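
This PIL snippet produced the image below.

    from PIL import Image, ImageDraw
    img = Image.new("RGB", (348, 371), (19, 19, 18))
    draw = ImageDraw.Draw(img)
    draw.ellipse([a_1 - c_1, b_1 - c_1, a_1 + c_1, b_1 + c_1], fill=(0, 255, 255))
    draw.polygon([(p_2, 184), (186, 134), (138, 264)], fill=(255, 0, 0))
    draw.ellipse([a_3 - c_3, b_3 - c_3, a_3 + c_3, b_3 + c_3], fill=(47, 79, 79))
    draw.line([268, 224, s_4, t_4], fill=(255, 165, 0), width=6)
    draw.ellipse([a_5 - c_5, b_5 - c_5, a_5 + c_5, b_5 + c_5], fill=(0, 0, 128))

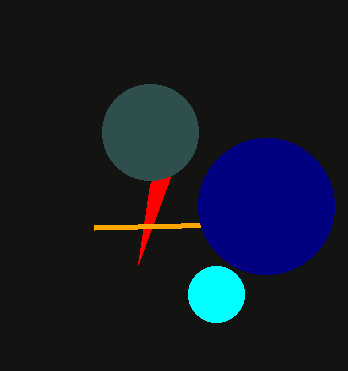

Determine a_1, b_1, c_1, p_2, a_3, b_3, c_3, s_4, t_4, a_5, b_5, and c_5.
a_1 = 216; b_1 = 294; c_1 = 28; p_2 = 150; a_3 = 150; b_3 = 132; c_3 = 48; s_4 = 94; t_4 = 228; a_5 = 266; b_5 = 206; c_5 = 68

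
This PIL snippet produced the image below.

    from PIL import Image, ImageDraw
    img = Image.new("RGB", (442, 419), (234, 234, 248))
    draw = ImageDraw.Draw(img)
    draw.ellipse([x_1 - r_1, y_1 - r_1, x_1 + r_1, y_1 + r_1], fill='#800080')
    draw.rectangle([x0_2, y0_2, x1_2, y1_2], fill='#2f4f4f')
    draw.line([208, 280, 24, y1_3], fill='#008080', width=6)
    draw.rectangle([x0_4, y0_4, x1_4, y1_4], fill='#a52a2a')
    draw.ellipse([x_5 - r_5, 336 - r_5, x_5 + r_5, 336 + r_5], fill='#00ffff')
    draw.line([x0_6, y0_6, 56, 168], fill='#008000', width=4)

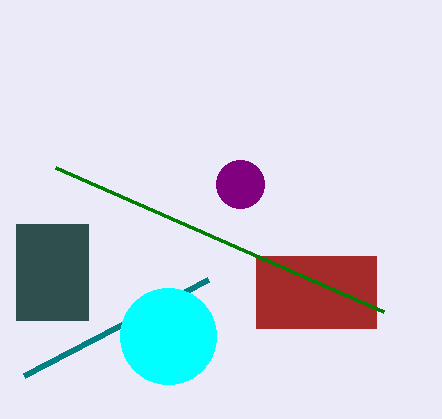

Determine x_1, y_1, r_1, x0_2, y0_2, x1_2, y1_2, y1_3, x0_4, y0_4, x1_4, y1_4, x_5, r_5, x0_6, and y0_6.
x_1 = 240
y_1 = 184
r_1 = 24
x0_2 = 16
y0_2 = 224
x1_2 = 88
y1_2 = 320
y1_3 = 376
x0_4 = 256
y0_4 = 256
x1_4 = 376
y1_4 = 328
x_5 = 168
r_5 = 48
x0_6 = 384
y0_6 = 312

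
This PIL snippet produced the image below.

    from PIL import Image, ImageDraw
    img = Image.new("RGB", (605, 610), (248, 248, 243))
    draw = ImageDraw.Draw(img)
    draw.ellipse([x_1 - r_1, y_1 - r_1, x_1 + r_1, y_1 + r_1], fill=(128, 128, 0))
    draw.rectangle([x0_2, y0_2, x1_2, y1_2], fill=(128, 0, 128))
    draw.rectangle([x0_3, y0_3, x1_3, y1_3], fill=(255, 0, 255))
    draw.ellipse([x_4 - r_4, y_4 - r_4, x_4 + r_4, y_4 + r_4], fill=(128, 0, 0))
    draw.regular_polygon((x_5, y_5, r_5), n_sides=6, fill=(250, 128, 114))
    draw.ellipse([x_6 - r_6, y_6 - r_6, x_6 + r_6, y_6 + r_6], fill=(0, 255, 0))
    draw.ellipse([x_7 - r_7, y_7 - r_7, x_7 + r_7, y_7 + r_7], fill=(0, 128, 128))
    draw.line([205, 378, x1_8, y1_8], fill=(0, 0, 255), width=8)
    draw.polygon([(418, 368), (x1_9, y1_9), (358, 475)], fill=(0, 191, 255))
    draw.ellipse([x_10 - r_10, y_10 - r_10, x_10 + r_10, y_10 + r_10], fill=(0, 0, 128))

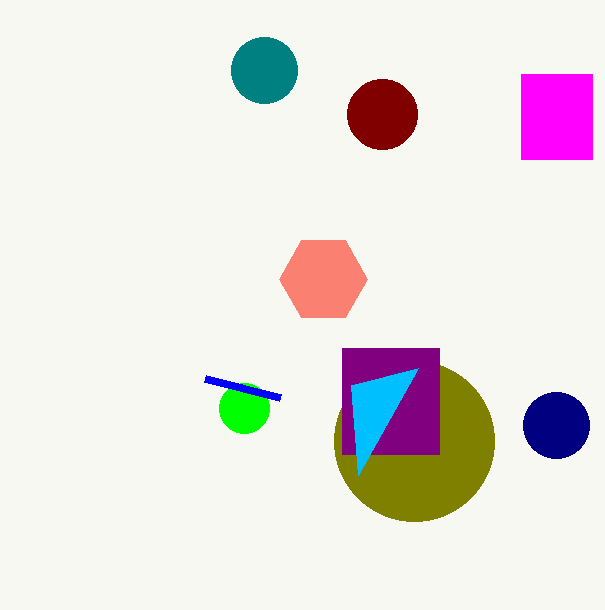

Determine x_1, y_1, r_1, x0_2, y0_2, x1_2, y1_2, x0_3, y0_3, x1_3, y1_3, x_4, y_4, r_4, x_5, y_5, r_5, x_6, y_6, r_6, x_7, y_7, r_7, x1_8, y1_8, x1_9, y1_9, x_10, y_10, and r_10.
x_1 = 414; y_1 = 441; r_1 = 80; x0_2 = 342; y0_2 = 348; x1_2 = 439; y1_2 = 454; x0_3 = 521; y0_3 = 74; x1_3 = 592; y1_3 = 159; x_4 = 382; y_4 = 114; r_4 = 35; x_5 = 323; y_5 = 279; r_5 = 44; x_6 = 244; y_6 = 408; r_6 = 25; x_7 = 264; y_7 = 70; r_7 = 33; x1_8 = 280; y1_8 = 397; x1_9 = 351; y1_9 = 385; x_10 = 556; y_10 = 425; r_10 = 33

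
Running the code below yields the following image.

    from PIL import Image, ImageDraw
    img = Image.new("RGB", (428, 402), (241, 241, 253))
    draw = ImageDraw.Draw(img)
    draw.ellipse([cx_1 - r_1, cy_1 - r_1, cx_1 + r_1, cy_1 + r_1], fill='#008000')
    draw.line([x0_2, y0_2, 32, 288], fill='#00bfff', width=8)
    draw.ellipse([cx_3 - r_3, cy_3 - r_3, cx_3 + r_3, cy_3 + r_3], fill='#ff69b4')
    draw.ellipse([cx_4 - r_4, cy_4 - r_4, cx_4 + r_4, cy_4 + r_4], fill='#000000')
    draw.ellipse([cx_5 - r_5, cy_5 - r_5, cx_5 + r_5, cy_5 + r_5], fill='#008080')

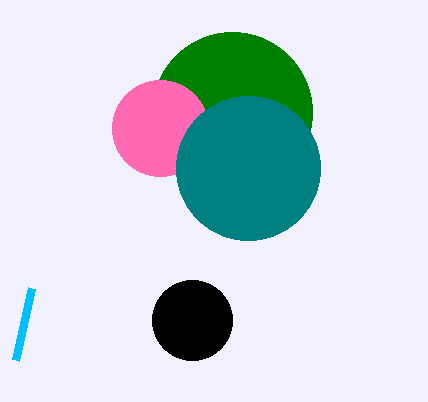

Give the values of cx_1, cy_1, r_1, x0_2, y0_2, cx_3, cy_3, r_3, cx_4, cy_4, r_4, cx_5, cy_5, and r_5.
cx_1 = 232, cy_1 = 112, r_1 = 80, x0_2 = 16, y0_2 = 360, cx_3 = 160, cy_3 = 128, r_3 = 48, cx_4 = 192, cy_4 = 320, r_4 = 40, cx_5 = 248, cy_5 = 168, r_5 = 72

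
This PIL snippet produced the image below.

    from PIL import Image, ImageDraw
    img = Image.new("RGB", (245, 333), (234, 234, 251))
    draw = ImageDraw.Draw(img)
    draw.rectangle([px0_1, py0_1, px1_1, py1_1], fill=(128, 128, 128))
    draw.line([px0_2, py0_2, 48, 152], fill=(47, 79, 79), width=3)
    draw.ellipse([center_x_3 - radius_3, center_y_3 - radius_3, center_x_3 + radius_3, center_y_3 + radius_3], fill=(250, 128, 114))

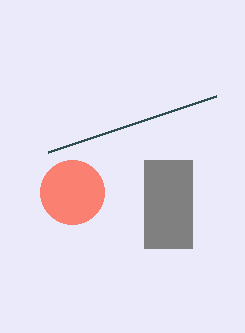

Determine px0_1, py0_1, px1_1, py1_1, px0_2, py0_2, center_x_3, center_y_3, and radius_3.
px0_1 = 144, py0_1 = 160, px1_1 = 192, py1_1 = 248, px0_2 = 216, py0_2 = 96, center_x_3 = 72, center_y_3 = 192, radius_3 = 32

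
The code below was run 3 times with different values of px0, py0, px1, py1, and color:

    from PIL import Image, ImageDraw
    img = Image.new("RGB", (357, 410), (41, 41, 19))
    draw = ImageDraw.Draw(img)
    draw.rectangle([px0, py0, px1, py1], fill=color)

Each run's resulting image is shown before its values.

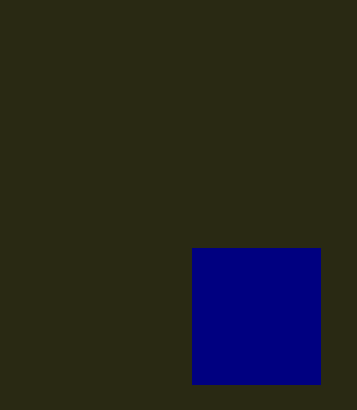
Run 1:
px0 = 192
py0 = 248
px1 = 320
py1 = 384
color = 'navy'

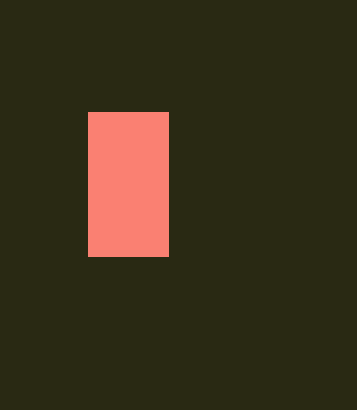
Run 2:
px0 = 88, py0 = 112, px1 = 168, py1 = 256, color = 'salmon'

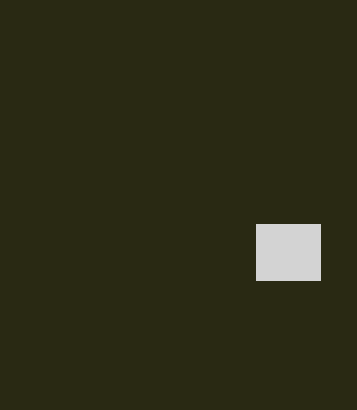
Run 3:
px0 = 256
py0 = 224
px1 = 320
py1 = 280
color = 'lightgray'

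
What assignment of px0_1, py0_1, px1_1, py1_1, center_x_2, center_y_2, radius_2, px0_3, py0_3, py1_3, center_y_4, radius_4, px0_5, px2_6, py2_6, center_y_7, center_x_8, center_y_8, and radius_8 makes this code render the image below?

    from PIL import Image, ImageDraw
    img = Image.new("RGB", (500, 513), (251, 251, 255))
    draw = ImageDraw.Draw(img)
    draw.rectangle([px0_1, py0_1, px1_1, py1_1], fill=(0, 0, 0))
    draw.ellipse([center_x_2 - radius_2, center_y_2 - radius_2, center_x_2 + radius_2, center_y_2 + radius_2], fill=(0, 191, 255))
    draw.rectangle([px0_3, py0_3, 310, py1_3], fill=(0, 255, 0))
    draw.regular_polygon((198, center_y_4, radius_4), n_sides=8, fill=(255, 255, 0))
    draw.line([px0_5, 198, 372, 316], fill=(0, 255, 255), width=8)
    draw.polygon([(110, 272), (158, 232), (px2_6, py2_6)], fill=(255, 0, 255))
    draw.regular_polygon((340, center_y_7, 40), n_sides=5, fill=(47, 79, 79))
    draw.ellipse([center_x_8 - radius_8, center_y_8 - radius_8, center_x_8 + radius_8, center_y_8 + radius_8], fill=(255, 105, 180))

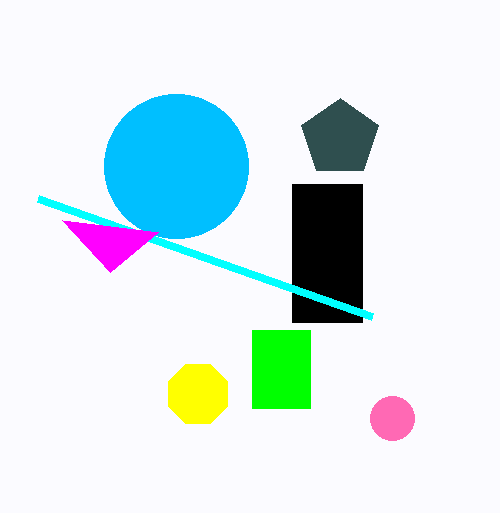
px0_1 = 292; py0_1 = 184; px1_1 = 362; py1_1 = 322; center_x_2 = 176; center_y_2 = 166; radius_2 = 72; px0_3 = 252; py0_3 = 330; py1_3 = 408; center_y_4 = 394; radius_4 = 32; px0_5 = 38; px2_6 = 62; py2_6 = 220; center_y_7 = 138; center_x_8 = 392; center_y_8 = 418; radius_8 = 22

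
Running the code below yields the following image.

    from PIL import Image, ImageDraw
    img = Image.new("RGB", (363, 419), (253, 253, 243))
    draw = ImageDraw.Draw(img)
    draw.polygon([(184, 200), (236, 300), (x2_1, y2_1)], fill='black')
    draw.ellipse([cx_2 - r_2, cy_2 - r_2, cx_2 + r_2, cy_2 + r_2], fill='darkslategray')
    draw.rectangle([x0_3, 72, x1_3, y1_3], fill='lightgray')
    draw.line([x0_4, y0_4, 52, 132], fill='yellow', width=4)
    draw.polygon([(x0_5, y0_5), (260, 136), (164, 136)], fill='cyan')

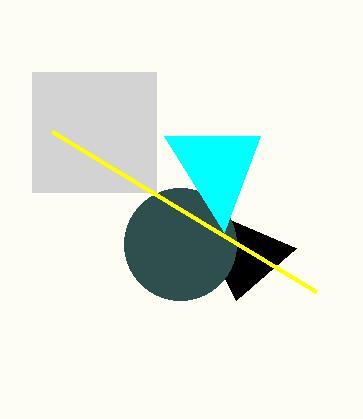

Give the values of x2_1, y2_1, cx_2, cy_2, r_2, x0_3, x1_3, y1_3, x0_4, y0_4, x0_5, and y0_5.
x2_1 = 296; y2_1 = 248; cx_2 = 180; cy_2 = 244; r_2 = 56; x0_3 = 32; x1_3 = 156; y1_3 = 192; x0_4 = 316; y0_4 = 292; x0_5 = 224; y0_5 = 232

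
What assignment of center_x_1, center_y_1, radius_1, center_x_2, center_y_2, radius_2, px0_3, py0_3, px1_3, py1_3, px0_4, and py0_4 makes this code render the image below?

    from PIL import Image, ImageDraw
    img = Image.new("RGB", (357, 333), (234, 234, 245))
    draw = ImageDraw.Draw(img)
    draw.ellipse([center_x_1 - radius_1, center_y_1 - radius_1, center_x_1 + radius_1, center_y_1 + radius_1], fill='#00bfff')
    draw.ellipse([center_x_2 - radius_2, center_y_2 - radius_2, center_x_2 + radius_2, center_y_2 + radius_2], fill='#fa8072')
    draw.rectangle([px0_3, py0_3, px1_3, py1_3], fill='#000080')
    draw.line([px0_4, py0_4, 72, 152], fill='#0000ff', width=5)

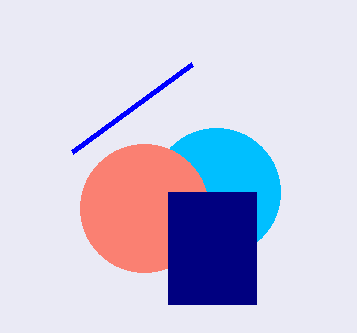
center_x_1 = 216
center_y_1 = 192
radius_1 = 64
center_x_2 = 144
center_y_2 = 208
radius_2 = 64
px0_3 = 168
py0_3 = 192
px1_3 = 256
py1_3 = 304
px0_4 = 192
py0_4 = 64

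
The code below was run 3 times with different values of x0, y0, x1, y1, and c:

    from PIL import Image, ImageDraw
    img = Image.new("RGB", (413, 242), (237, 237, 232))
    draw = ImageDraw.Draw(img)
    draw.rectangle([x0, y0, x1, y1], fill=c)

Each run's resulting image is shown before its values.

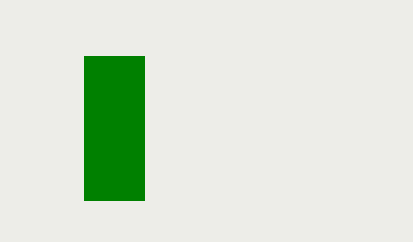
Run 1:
x0 = 84, y0 = 56, x1 = 144, y1 = 200, c = 'green'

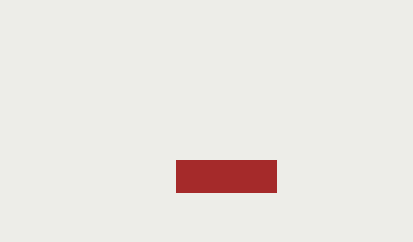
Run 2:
x0 = 176; y0 = 160; x1 = 276; y1 = 192; c = 'brown'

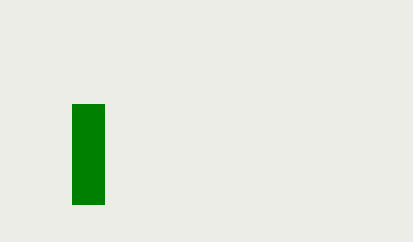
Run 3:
x0 = 72
y0 = 104
x1 = 104
y1 = 204
c = 'green'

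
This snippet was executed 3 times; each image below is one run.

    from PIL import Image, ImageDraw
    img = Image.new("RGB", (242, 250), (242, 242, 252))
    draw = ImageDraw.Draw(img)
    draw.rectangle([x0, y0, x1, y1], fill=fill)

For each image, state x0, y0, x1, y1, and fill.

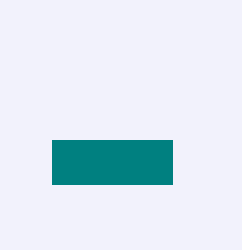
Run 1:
x0 = 52; y0 = 140; x1 = 172; y1 = 184; fill = 'teal'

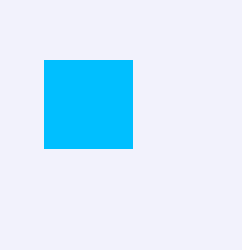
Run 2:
x0 = 44
y0 = 60
x1 = 132
y1 = 148
fill = 'deepskyblue'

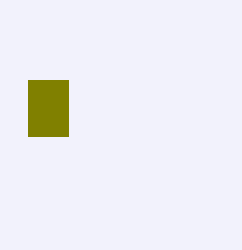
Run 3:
x0 = 28; y0 = 80; x1 = 68; y1 = 136; fill = 'olive'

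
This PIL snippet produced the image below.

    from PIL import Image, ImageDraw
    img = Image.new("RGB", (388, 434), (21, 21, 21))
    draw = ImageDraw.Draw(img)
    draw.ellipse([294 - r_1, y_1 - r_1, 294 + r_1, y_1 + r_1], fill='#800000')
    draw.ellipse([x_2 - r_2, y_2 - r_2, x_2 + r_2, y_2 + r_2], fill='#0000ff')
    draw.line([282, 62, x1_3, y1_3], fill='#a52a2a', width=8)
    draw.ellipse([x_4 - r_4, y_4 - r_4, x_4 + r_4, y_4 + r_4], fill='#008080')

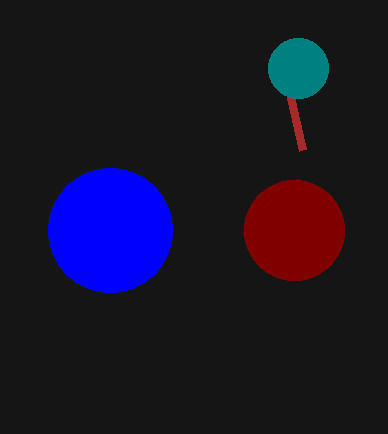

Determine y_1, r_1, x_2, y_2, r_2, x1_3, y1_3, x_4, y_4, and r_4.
y_1 = 230, r_1 = 50, x_2 = 110, y_2 = 230, r_2 = 62, x1_3 = 302, y1_3 = 150, x_4 = 298, y_4 = 68, r_4 = 30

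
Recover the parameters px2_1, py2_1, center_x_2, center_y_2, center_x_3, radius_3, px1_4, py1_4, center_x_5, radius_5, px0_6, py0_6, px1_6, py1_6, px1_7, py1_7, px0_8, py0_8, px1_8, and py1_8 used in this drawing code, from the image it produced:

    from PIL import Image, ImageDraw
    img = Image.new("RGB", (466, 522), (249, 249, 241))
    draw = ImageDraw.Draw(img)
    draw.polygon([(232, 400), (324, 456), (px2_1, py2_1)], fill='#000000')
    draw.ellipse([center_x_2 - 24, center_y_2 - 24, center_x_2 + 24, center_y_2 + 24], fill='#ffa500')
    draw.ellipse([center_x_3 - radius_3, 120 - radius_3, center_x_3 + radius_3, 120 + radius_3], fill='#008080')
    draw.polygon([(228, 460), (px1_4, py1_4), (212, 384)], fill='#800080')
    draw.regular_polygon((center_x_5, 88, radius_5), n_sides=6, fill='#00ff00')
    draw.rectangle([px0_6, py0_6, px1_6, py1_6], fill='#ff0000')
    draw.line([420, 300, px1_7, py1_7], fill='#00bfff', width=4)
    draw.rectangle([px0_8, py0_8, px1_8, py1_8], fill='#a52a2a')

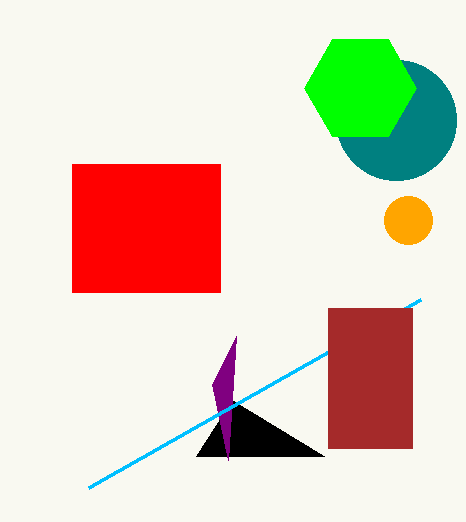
px2_1 = 196; py2_1 = 456; center_x_2 = 408; center_y_2 = 220; center_x_3 = 396; radius_3 = 60; px1_4 = 236; py1_4 = 336; center_x_5 = 360; radius_5 = 56; px0_6 = 72; py0_6 = 164; px1_6 = 220; py1_6 = 292; px1_7 = 88; py1_7 = 488; px0_8 = 328; py0_8 = 308; px1_8 = 412; py1_8 = 448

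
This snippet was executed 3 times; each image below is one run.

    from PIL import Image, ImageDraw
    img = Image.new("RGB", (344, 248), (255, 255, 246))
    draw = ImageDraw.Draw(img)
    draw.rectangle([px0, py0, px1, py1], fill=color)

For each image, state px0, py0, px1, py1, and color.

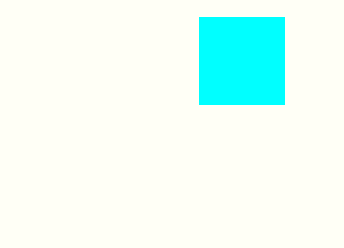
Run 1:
px0 = 199, py0 = 17, px1 = 284, py1 = 104, color = 'cyan'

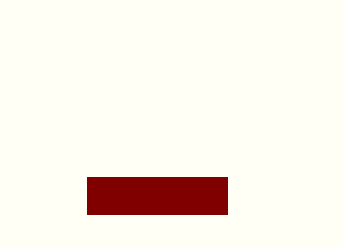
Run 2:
px0 = 87, py0 = 177, px1 = 227, py1 = 214, color = 'maroon'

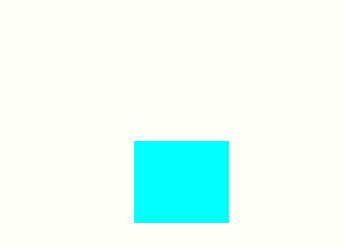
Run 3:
px0 = 134, py0 = 141, px1 = 228, py1 = 222, color = 'cyan'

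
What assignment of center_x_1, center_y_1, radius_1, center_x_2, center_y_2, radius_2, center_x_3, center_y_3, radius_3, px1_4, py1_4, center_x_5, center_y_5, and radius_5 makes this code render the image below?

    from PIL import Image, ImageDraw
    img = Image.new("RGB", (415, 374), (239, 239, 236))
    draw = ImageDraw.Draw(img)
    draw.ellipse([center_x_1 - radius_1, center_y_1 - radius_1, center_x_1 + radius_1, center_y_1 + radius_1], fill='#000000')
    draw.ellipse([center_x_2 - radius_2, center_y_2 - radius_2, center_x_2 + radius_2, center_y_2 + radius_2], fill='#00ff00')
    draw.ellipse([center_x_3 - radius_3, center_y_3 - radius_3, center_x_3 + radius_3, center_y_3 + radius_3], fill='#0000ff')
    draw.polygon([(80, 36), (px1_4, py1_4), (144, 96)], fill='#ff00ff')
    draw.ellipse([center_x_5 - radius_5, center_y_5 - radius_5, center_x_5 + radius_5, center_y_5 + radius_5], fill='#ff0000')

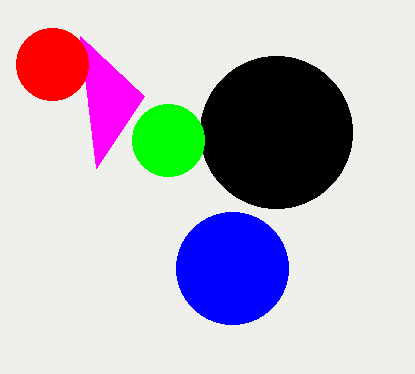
center_x_1 = 276
center_y_1 = 132
radius_1 = 76
center_x_2 = 168
center_y_2 = 140
radius_2 = 36
center_x_3 = 232
center_y_3 = 268
radius_3 = 56
px1_4 = 96
py1_4 = 168
center_x_5 = 52
center_y_5 = 64
radius_5 = 36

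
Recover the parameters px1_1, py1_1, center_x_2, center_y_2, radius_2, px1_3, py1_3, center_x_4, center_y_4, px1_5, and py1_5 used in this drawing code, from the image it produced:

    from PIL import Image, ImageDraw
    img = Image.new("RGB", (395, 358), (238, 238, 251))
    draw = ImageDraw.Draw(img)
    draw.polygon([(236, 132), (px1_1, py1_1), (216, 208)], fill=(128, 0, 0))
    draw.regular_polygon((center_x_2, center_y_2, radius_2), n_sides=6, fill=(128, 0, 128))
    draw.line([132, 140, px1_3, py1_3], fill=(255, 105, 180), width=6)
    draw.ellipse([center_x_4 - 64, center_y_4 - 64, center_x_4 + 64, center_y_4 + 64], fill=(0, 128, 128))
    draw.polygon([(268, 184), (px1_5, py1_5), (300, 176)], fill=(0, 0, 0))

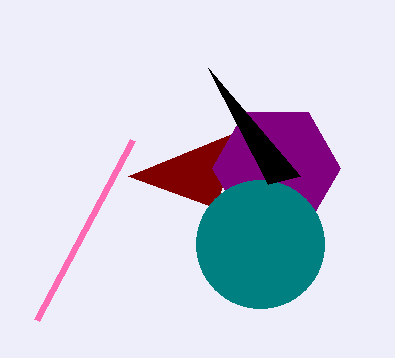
px1_1 = 128
py1_1 = 176
center_x_2 = 276
center_y_2 = 168
radius_2 = 64
px1_3 = 36
py1_3 = 320
center_x_4 = 260
center_y_4 = 244
px1_5 = 208
py1_5 = 68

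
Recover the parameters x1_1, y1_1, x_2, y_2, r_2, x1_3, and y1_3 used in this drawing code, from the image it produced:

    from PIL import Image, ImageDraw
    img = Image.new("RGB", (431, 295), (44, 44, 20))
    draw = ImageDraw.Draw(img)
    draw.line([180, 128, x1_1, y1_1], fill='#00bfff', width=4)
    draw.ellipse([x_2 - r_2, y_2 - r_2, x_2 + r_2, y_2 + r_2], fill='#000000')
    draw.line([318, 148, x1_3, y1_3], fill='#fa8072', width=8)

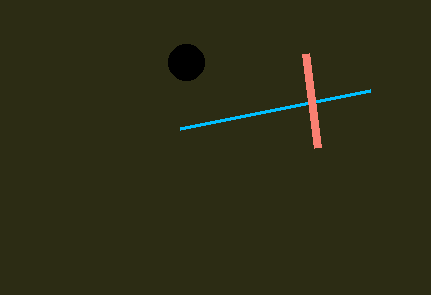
x1_1 = 370; y1_1 = 90; x_2 = 186; y_2 = 62; r_2 = 18; x1_3 = 306; y1_3 = 54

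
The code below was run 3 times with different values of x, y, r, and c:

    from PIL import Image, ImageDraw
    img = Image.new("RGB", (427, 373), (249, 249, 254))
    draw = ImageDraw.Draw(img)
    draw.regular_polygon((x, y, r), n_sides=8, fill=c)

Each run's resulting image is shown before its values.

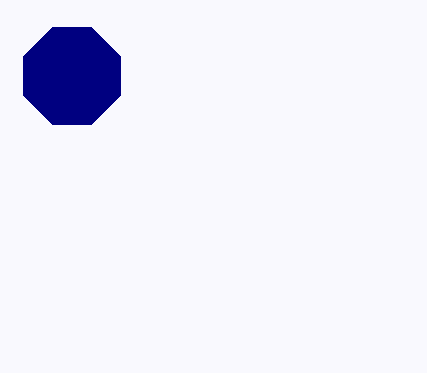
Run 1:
x = 72; y = 76; r = 52; c = 'navy'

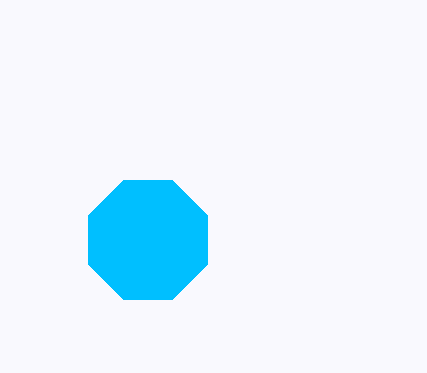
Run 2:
x = 148
y = 240
r = 64
c = 'deepskyblue'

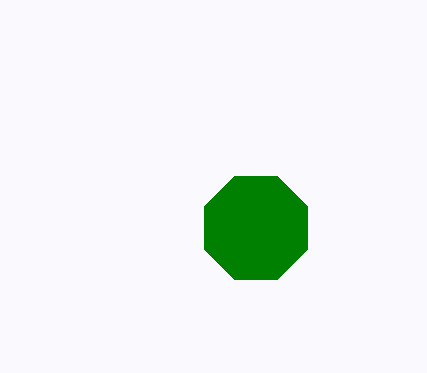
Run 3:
x = 256; y = 228; r = 56; c = 'green'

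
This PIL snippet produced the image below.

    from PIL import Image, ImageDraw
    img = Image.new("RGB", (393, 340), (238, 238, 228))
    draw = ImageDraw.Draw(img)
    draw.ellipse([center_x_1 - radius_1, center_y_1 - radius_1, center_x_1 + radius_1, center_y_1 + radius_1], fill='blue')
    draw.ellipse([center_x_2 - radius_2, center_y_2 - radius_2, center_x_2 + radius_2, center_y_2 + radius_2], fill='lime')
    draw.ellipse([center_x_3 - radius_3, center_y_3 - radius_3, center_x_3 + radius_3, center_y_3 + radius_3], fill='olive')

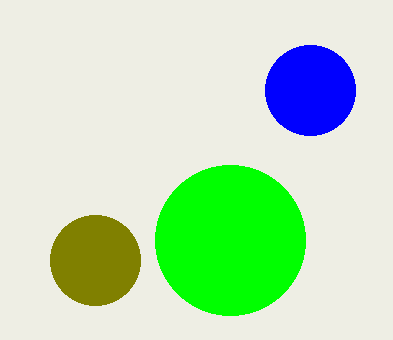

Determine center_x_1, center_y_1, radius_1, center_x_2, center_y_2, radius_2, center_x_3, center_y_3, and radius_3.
center_x_1 = 310, center_y_1 = 90, radius_1 = 45, center_x_2 = 230, center_y_2 = 240, radius_2 = 75, center_x_3 = 95, center_y_3 = 260, radius_3 = 45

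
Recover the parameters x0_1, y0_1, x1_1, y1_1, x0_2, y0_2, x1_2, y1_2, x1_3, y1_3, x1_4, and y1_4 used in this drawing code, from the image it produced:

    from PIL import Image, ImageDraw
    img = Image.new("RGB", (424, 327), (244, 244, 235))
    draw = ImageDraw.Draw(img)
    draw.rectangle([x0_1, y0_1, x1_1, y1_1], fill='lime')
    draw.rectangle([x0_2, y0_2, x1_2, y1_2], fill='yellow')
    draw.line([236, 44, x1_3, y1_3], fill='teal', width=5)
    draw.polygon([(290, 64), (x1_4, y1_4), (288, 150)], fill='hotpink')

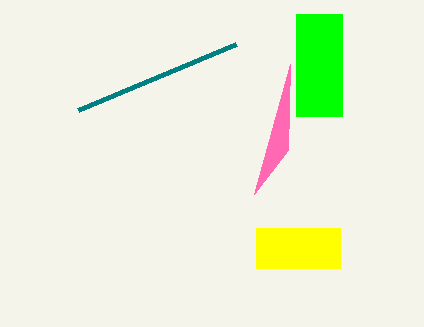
x0_1 = 296
y0_1 = 14
x1_1 = 342
y1_1 = 116
x0_2 = 256
y0_2 = 228
x1_2 = 340
y1_2 = 268
x1_3 = 78
y1_3 = 110
x1_4 = 254
y1_4 = 194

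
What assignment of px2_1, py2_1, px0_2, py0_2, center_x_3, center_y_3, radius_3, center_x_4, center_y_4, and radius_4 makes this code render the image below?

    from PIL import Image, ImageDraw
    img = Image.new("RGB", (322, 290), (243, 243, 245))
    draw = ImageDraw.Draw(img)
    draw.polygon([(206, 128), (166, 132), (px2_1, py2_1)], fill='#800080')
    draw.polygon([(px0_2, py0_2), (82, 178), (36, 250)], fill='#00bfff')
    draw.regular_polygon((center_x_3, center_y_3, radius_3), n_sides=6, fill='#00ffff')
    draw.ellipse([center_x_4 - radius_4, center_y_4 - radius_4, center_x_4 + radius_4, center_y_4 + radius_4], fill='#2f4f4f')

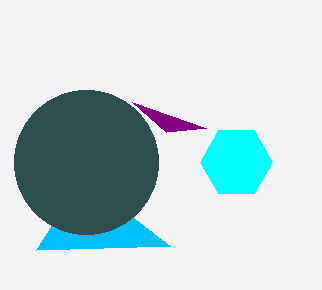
px2_1 = 132; py2_1 = 102; px0_2 = 170; py0_2 = 246; center_x_3 = 236; center_y_3 = 162; radius_3 = 36; center_x_4 = 86; center_y_4 = 162; radius_4 = 72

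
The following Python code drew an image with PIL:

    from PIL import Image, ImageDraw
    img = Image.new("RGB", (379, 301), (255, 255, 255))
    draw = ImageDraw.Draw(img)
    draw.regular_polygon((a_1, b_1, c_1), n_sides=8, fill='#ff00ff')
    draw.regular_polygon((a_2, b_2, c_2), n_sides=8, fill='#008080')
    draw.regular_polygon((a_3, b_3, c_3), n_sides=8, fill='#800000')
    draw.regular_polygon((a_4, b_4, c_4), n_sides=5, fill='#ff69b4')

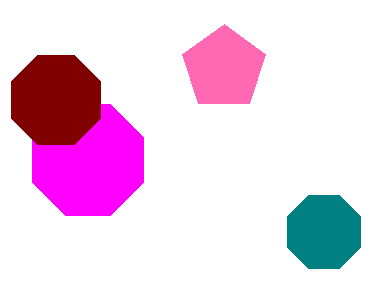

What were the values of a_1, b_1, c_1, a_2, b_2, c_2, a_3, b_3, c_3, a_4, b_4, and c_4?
a_1 = 88, b_1 = 160, c_1 = 60, a_2 = 324, b_2 = 232, c_2 = 40, a_3 = 56, b_3 = 100, c_3 = 48, a_4 = 224, b_4 = 68, c_4 = 44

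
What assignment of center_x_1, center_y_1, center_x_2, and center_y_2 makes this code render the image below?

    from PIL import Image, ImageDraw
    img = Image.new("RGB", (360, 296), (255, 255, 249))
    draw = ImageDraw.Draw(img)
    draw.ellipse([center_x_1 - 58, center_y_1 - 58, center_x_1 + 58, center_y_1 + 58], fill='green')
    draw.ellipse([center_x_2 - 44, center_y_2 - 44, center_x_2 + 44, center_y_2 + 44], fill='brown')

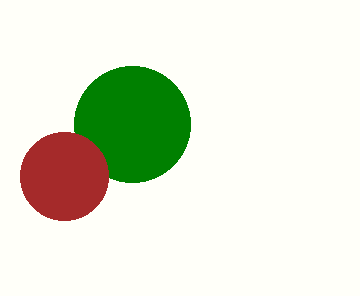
center_x_1 = 132; center_y_1 = 124; center_x_2 = 64; center_y_2 = 176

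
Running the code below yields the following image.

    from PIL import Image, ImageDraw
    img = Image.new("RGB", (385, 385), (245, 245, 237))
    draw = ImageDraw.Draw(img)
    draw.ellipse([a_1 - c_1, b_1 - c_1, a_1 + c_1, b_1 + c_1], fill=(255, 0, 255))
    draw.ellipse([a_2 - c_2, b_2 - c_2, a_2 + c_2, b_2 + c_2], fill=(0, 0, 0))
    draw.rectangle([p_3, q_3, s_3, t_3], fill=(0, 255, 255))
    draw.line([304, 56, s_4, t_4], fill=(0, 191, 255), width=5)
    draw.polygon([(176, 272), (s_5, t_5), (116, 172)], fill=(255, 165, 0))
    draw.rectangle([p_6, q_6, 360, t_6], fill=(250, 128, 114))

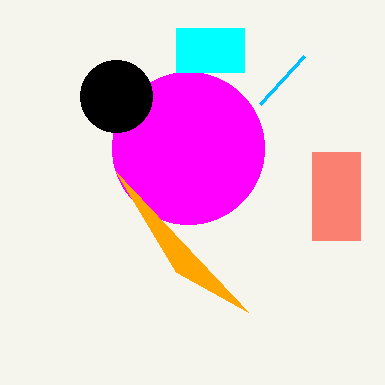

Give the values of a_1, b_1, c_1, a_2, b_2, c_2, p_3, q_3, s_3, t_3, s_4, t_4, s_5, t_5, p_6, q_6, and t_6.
a_1 = 188; b_1 = 148; c_1 = 76; a_2 = 116; b_2 = 96; c_2 = 36; p_3 = 176; q_3 = 28; s_3 = 244; t_3 = 72; s_4 = 260; t_4 = 104; s_5 = 248; t_5 = 312; p_6 = 312; q_6 = 152; t_6 = 240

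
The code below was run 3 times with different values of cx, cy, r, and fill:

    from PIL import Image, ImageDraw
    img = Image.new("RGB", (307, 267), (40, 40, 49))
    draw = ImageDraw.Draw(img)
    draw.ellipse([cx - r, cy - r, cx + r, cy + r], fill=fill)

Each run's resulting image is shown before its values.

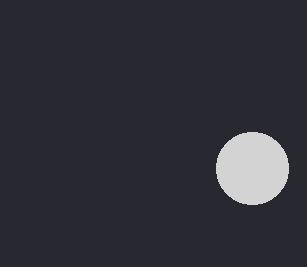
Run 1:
cx = 252; cy = 168; r = 36; fill = 'lightgray'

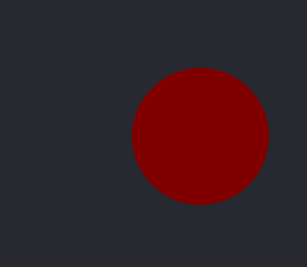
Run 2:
cx = 200
cy = 136
r = 68
fill = 'maroon'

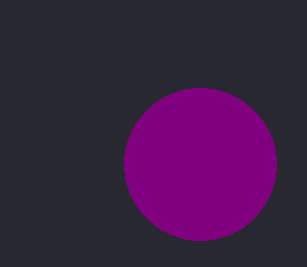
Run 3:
cx = 200
cy = 164
r = 76
fill = 'purple'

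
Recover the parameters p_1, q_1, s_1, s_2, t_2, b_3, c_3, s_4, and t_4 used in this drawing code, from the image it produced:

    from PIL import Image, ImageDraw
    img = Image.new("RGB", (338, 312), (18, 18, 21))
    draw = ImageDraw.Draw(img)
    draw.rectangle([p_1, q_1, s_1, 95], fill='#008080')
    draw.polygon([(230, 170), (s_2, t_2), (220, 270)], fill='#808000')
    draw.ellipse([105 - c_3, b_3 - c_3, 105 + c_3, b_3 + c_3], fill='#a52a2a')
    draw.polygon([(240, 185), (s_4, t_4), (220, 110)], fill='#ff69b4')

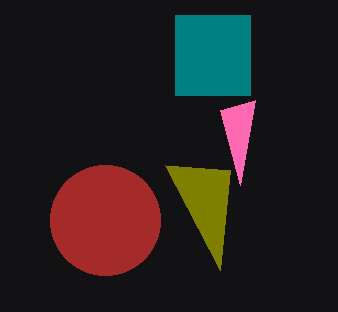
p_1 = 175; q_1 = 15; s_1 = 250; s_2 = 165; t_2 = 165; b_3 = 220; c_3 = 55; s_4 = 255; t_4 = 100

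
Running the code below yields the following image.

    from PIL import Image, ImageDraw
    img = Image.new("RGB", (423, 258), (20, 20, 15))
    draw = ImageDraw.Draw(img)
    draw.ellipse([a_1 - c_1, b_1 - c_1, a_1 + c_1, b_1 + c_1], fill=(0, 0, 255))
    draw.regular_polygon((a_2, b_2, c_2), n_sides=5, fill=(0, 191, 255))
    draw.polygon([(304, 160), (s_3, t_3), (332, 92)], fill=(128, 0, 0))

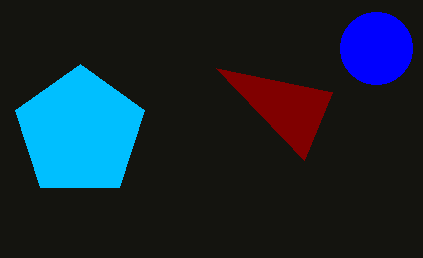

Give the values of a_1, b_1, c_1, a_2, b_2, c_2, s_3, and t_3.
a_1 = 376; b_1 = 48; c_1 = 36; a_2 = 80; b_2 = 132; c_2 = 68; s_3 = 216; t_3 = 68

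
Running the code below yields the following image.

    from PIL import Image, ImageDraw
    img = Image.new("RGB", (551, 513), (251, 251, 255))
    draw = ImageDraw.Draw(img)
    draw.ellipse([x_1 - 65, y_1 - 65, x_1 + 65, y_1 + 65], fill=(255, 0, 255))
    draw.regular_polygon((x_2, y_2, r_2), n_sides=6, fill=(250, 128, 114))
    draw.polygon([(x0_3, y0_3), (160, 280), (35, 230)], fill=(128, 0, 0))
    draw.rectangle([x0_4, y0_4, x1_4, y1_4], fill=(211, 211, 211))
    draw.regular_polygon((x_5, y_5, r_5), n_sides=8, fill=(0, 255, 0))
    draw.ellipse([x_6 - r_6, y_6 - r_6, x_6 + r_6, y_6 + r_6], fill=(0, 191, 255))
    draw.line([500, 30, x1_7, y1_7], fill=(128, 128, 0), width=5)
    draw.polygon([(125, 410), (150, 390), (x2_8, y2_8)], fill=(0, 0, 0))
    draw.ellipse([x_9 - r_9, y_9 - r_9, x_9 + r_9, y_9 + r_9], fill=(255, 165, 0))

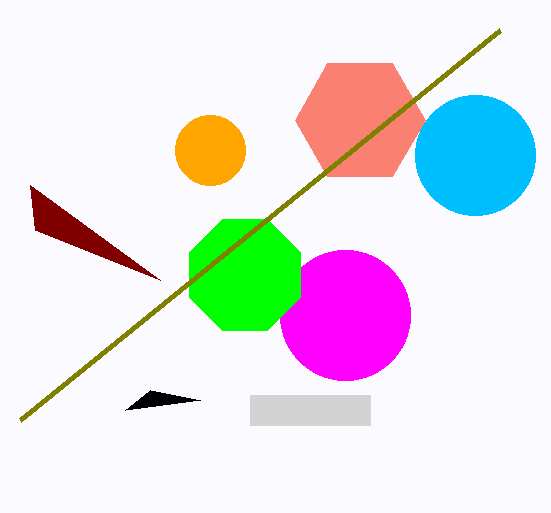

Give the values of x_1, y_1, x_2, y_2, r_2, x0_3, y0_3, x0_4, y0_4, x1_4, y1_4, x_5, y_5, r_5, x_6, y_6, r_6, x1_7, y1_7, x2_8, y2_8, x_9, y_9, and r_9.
x_1 = 345; y_1 = 315; x_2 = 360; y_2 = 120; r_2 = 65; x0_3 = 30; y0_3 = 185; x0_4 = 250; y0_4 = 395; x1_4 = 370; y1_4 = 425; x_5 = 245; y_5 = 275; r_5 = 60; x_6 = 475; y_6 = 155; r_6 = 60; x1_7 = 20; y1_7 = 420; x2_8 = 200; y2_8 = 400; x_9 = 210; y_9 = 150; r_9 = 35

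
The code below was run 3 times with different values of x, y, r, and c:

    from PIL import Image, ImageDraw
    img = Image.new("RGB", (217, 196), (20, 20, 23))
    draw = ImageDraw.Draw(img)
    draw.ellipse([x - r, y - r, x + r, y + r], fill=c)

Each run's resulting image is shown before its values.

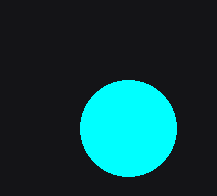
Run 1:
x = 128, y = 128, r = 48, c = 'cyan'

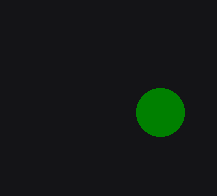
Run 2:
x = 160; y = 112; r = 24; c = 'green'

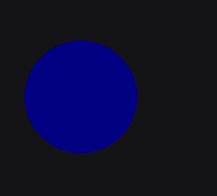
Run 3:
x = 80; y = 96; r = 56; c = 'navy'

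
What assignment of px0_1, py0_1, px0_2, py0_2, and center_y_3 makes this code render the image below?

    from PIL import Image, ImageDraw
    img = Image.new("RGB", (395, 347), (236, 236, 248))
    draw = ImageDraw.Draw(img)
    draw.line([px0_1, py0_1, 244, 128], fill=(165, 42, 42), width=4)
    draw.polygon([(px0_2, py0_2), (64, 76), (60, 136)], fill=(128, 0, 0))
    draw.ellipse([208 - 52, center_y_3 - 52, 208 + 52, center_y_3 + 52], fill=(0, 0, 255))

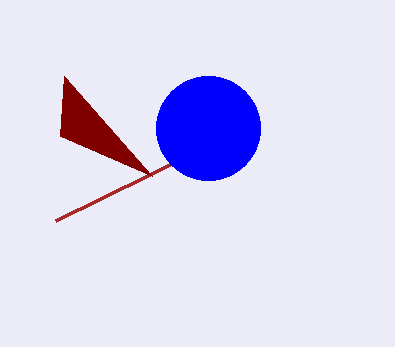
px0_1 = 56; py0_1 = 220; px0_2 = 152; py0_2 = 176; center_y_3 = 128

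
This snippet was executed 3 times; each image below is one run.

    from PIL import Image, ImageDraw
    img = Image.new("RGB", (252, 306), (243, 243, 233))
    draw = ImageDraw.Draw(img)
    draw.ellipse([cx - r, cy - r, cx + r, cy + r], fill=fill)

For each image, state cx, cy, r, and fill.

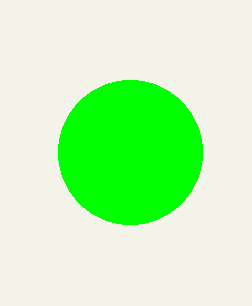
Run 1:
cx = 130, cy = 152, r = 72, fill = 'lime'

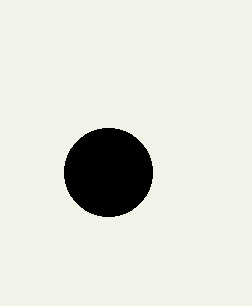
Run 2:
cx = 108
cy = 172
r = 44
fill = 'black'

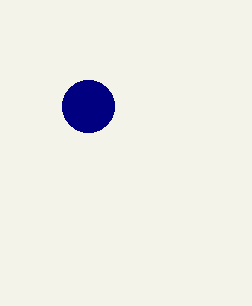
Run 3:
cx = 88
cy = 106
r = 26
fill = 'navy'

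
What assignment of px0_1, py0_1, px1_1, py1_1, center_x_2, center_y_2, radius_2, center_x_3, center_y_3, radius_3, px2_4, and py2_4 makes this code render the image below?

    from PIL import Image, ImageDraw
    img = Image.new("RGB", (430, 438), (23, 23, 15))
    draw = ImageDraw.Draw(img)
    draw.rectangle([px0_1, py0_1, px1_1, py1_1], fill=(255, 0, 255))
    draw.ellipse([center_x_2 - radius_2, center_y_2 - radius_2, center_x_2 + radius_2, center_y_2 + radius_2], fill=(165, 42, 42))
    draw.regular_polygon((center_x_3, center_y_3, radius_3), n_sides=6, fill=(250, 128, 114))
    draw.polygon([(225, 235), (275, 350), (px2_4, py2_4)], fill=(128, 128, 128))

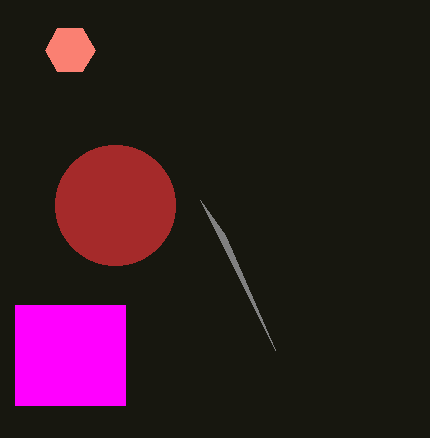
px0_1 = 15
py0_1 = 305
px1_1 = 125
py1_1 = 405
center_x_2 = 115
center_y_2 = 205
radius_2 = 60
center_x_3 = 70
center_y_3 = 50
radius_3 = 25
px2_4 = 200
py2_4 = 200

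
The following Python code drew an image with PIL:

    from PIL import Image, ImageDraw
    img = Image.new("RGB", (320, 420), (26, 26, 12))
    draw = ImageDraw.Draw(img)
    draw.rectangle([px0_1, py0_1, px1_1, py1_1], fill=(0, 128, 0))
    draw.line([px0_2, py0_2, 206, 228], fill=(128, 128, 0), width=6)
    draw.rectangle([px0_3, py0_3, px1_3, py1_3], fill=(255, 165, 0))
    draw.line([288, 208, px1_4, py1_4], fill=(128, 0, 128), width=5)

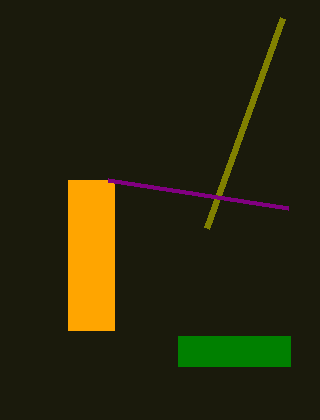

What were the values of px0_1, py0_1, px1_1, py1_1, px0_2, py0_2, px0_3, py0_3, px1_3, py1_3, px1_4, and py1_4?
px0_1 = 178
py0_1 = 336
px1_1 = 290
py1_1 = 366
px0_2 = 282
py0_2 = 18
px0_3 = 68
py0_3 = 180
px1_3 = 114
py1_3 = 330
px1_4 = 108
py1_4 = 180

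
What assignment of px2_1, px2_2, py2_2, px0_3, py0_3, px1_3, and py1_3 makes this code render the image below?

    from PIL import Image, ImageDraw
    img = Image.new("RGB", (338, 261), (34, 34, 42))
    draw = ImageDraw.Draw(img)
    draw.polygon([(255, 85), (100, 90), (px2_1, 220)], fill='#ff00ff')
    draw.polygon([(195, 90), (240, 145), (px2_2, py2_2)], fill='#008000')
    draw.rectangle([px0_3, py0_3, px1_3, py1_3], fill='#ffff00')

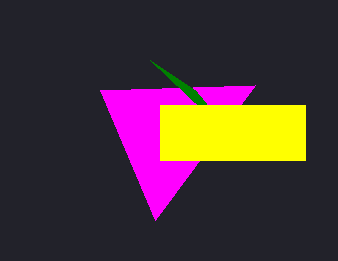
px2_1 = 155, px2_2 = 150, py2_2 = 60, px0_3 = 160, py0_3 = 105, px1_3 = 305, py1_3 = 160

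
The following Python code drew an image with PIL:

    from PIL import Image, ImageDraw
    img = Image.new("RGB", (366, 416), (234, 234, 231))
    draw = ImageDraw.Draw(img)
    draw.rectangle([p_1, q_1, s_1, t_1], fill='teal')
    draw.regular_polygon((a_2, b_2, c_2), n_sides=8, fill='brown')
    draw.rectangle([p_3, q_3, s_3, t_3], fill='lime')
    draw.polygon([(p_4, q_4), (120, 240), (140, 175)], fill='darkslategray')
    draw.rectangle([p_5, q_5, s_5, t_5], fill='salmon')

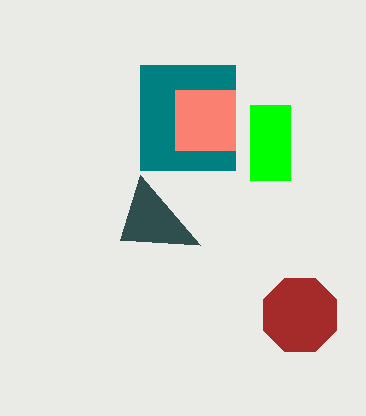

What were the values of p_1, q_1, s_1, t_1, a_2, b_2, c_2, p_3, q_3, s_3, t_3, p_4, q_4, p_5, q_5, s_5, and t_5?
p_1 = 140
q_1 = 65
s_1 = 235
t_1 = 170
a_2 = 300
b_2 = 315
c_2 = 40
p_3 = 250
q_3 = 105
s_3 = 290
t_3 = 180
p_4 = 200
q_4 = 245
p_5 = 175
q_5 = 90
s_5 = 235
t_5 = 150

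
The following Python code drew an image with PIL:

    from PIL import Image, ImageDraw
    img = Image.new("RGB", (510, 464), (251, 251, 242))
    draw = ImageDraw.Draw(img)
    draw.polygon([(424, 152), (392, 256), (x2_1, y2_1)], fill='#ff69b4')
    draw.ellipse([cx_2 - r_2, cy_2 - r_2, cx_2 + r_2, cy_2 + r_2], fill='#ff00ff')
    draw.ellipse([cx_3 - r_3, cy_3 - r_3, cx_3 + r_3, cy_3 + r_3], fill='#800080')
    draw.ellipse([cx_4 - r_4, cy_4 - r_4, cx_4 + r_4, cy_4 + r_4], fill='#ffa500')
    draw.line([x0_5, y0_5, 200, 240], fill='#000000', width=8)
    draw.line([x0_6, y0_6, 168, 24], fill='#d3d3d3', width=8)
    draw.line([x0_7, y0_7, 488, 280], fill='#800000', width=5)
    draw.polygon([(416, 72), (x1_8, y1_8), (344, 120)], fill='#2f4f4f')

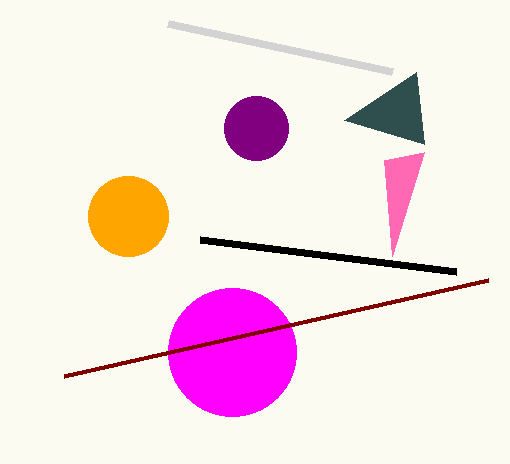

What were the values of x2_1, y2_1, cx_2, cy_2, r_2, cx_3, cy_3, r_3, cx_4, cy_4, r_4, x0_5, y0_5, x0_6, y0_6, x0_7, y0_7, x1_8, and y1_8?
x2_1 = 384; y2_1 = 160; cx_2 = 232; cy_2 = 352; r_2 = 64; cx_3 = 256; cy_3 = 128; r_3 = 32; cx_4 = 128; cy_4 = 216; r_4 = 40; x0_5 = 456; y0_5 = 272; x0_6 = 392; y0_6 = 72; x0_7 = 64; y0_7 = 376; x1_8 = 424; y1_8 = 144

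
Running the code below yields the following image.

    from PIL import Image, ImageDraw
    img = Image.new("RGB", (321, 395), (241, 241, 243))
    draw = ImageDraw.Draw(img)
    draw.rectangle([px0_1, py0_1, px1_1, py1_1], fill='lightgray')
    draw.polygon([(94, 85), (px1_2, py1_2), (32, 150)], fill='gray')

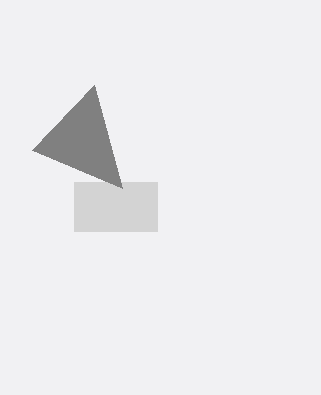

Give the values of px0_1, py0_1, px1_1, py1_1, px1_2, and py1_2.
px0_1 = 74; py0_1 = 182; px1_1 = 157; py1_1 = 231; px1_2 = 122; py1_2 = 188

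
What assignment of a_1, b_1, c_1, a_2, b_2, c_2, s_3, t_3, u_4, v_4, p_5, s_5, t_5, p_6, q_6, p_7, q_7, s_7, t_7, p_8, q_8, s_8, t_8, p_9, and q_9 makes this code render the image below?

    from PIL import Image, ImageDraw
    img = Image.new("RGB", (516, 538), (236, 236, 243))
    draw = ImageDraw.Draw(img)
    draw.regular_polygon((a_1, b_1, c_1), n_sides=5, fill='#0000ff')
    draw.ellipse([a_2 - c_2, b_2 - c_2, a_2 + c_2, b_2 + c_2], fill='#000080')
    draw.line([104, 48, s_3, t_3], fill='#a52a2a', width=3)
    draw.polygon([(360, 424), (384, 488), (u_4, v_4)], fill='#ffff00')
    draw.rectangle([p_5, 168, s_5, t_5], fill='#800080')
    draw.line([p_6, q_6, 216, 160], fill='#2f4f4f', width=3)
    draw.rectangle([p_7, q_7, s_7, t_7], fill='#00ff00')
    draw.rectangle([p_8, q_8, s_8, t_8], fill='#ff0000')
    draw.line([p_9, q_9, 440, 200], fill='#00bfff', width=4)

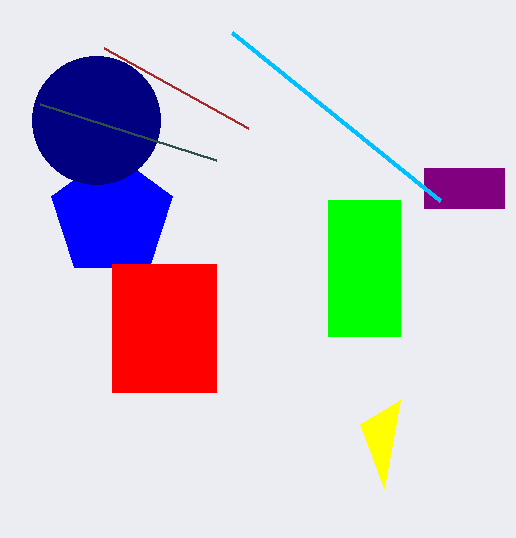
a_1 = 112; b_1 = 216; c_1 = 64; a_2 = 96; b_2 = 120; c_2 = 64; s_3 = 248; t_3 = 128; u_4 = 400; v_4 = 400; p_5 = 424; s_5 = 504; t_5 = 208; p_6 = 40; q_6 = 104; p_7 = 328; q_7 = 200; s_7 = 400; t_7 = 336; p_8 = 112; q_8 = 264; s_8 = 216; t_8 = 392; p_9 = 232; q_9 = 32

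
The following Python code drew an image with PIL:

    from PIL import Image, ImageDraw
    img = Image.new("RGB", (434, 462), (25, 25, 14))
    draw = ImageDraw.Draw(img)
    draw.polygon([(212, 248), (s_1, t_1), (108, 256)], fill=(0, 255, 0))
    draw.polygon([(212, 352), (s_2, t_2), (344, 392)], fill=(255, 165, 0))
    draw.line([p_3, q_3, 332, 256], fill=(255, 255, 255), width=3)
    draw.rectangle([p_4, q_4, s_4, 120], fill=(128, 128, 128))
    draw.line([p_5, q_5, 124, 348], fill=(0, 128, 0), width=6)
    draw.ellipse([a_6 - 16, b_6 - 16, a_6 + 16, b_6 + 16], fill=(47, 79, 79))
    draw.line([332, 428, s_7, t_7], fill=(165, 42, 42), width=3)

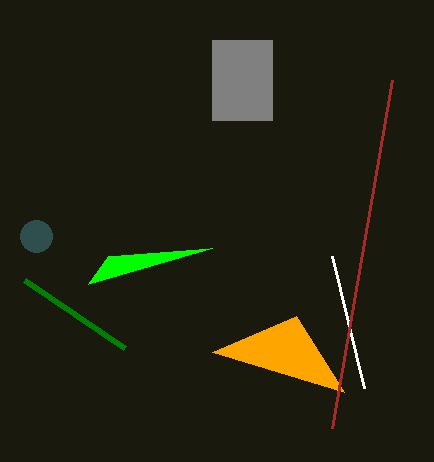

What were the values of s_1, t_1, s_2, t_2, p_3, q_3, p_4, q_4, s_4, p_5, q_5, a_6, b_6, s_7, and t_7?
s_1 = 88, t_1 = 284, s_2 = 296, t_2 = 316, p_3 = 364, q_3 = 388, p_4 = 212, q_4 = 40, s_4 = 272, p_5 = 24, q_5 = 280, a_6 = 36, b_6 = 236, s_7 = 392, t_7 = 80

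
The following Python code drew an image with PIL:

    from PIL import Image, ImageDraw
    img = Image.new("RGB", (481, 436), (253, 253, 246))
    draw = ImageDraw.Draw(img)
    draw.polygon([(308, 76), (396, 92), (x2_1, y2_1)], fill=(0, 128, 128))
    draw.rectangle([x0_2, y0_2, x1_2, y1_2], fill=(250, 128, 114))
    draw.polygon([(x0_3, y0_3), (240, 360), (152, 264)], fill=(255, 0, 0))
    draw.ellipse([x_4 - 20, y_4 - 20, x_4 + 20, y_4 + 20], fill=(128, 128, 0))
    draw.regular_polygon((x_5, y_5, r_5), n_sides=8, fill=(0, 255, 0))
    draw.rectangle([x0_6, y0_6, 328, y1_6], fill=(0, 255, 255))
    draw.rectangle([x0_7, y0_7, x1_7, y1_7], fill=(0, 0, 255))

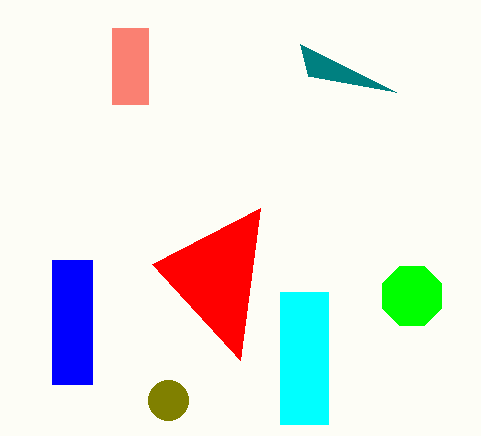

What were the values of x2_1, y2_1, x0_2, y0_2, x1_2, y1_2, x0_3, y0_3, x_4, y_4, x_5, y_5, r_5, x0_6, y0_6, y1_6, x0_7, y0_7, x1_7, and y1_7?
x2_1 = 300; y2_1 = 44; x0_2 = 112; y0_2 = 28; x1_2 = 148; y1_2 = 104; x0_3 = 260; y0_3 = 208; x_4 = 168; y_4 = 400; x_5 = 412; y_5 = 296; r_5 = 32; x0_6 = 280; y0_6 = 292; y1_6 = 424; x0_7 = 52; y0_7 = 260; x1_7 = 92; y1_7 = 384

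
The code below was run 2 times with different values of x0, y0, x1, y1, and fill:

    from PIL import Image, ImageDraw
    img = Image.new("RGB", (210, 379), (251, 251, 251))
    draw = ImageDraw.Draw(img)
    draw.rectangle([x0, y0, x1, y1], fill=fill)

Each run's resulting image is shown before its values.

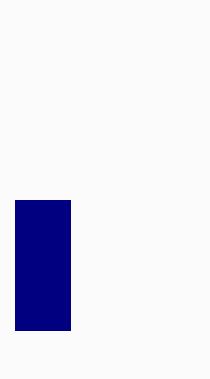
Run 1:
x0 = 15, y0 = 200, x1 = 70, y1 = 330, fill = 'navy'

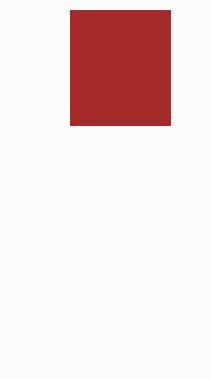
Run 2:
x0 = 70, y0 = 10, x1 = 170, y1 = 125, fill = 'brown'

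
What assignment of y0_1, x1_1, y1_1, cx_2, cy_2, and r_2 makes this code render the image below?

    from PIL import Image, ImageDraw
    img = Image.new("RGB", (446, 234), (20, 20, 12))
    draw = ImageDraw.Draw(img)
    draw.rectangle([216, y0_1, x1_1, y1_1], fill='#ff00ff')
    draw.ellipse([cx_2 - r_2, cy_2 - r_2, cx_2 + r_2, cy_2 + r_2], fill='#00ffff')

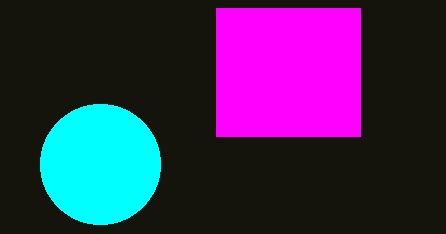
y0_1 = 8, x1_1 = 360, y1_1 = 136, cx_2 = 100, cy_2 = 164, r_2 = 60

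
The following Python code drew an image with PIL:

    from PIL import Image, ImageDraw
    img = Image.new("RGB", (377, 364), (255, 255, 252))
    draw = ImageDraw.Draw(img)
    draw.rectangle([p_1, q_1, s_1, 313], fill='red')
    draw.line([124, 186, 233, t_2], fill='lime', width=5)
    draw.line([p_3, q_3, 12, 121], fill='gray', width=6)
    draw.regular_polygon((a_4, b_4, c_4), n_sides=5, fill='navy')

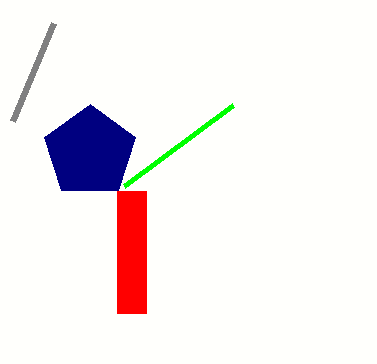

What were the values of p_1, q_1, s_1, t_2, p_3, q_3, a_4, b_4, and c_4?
p_1 = 117, q_1 = 191, s_1 = 146, t_2 = 105, p_3 = 53, q_3 = 23, a_4 = 90, b_4 = 152, c_4 = 48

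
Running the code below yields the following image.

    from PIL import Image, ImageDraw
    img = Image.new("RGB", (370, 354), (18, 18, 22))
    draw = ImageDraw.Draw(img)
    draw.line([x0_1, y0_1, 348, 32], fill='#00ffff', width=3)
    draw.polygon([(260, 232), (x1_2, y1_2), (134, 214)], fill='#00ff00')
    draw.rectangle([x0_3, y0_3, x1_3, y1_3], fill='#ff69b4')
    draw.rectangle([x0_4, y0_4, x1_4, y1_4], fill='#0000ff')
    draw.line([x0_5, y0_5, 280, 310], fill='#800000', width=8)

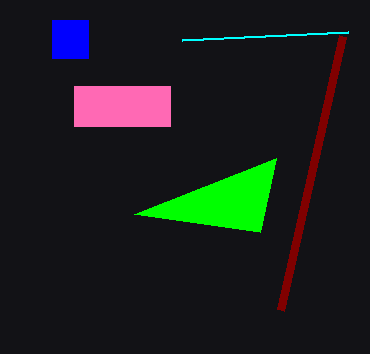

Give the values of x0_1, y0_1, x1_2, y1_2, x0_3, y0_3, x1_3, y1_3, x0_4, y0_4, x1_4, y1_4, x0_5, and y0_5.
x0_1 = 182
y0_1 = 40
x1_2 = 276
y1_2 = 158
x0_3 = 74
y0_3 = 86
x1_3 = 170
y1_3 = 126
x0_4 = 52
y0_4 = 20
x1_4 = 88
y1_4 = 58
x0_5 = 342
y0_5 = 36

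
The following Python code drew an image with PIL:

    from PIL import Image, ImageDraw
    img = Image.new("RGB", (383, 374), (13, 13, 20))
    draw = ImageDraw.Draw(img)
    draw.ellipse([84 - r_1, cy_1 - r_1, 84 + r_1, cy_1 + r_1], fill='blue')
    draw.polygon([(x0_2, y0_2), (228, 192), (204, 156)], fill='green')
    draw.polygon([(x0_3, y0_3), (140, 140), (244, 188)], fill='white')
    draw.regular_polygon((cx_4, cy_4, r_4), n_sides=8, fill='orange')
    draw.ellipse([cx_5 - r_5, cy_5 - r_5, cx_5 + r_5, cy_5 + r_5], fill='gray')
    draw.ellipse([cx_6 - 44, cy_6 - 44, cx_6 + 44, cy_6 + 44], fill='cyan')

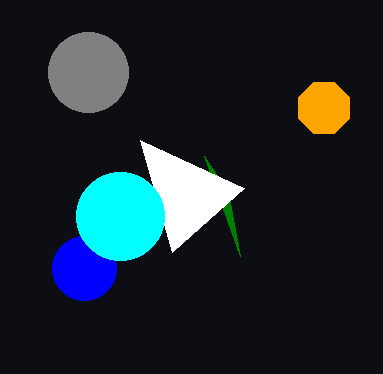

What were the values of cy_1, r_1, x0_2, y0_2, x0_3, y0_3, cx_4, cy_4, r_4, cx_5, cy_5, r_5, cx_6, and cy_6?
cy_1 = 268, r_1 = 32, x0_2 = 240, y0_2 = 256, x0_3 = 172, y0_3 = 252, cx_4 = 324, cy_4 = 108, r_4 = 28, cx_5 = 88, cy_5 = 72, r_5 = 40, cx_6 = 120, cy_6 = 216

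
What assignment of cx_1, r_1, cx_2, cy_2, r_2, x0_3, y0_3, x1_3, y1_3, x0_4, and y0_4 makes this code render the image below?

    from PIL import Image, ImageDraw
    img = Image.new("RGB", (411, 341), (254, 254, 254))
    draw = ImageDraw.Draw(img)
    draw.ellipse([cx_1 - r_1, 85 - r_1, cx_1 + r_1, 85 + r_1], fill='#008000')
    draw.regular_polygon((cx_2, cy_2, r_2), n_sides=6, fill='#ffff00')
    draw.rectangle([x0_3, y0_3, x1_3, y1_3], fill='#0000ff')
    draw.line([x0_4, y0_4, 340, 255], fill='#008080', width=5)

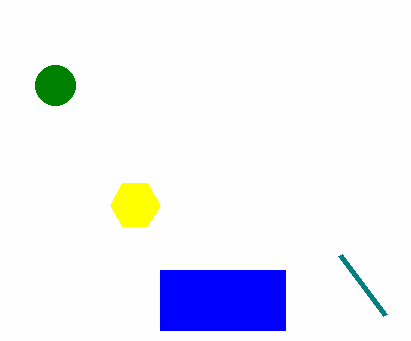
cx_1 = 55, r_1 = 20, cx_2 = 135, cy_2 = 205, r_2 = 25, x0_3 = 160, y0_3 = 270, x1_3 = 285, y1_3 = 330, x0_4 = 385, y0_4 = 315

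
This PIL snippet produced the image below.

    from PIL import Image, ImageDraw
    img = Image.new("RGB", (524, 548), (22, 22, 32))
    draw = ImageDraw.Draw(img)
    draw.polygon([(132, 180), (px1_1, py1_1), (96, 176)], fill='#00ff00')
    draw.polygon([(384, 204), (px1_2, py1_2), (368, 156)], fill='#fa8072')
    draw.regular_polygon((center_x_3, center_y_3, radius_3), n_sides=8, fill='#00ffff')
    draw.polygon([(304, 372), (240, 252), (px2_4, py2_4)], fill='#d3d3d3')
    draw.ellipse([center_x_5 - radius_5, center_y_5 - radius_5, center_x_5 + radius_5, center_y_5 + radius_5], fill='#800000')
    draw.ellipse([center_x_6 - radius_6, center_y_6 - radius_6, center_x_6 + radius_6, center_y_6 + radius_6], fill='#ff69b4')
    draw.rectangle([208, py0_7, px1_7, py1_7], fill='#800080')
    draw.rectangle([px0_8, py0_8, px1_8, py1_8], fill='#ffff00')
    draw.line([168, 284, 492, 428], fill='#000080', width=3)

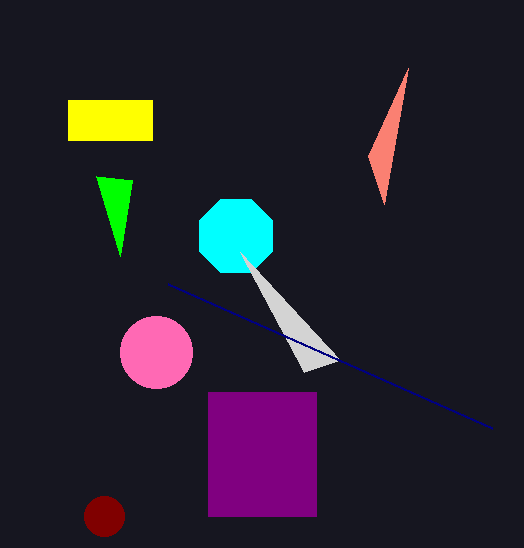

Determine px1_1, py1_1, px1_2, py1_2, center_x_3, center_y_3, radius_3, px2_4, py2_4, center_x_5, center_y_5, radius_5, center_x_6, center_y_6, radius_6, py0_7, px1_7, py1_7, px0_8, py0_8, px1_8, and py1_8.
px1_1 = 120; py1_1 = 256; px1_2 = 408; py1_2 = 68; center_x_3 = 236; center_y_3 = 236; radius_3 = 40; px2_4 = 340; py2_4 = 360; center_x_5 = 104; center_y_5 = 516; radius_5 = 20; center_x_6 = 156; center_y_6 = 352; radius_6 = 36; py0_7 = 392; px1_7 = 316; py1_7 = 516; px0_8 = 68; py0_8 = 100; px1_8 = 152; py1_8 = 140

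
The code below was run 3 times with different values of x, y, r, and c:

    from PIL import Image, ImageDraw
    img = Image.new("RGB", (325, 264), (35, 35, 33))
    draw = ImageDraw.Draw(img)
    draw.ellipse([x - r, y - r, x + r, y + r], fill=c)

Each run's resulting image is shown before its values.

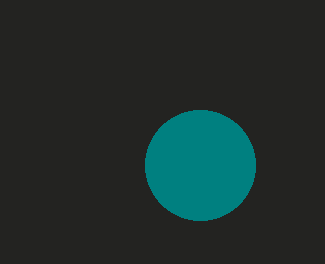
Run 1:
x = 200, y = 165, r = 55, c = 'teal'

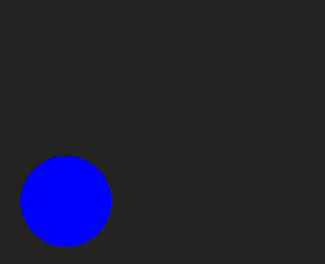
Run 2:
x = 65, y = 200, r = 45, c = 'blue'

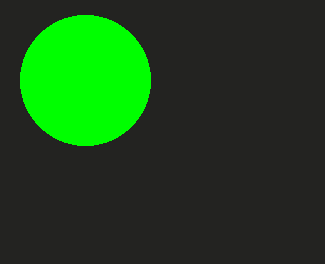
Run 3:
x = 85; y = 80; r = 65; c = 'lime'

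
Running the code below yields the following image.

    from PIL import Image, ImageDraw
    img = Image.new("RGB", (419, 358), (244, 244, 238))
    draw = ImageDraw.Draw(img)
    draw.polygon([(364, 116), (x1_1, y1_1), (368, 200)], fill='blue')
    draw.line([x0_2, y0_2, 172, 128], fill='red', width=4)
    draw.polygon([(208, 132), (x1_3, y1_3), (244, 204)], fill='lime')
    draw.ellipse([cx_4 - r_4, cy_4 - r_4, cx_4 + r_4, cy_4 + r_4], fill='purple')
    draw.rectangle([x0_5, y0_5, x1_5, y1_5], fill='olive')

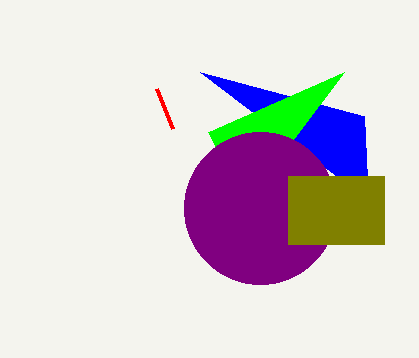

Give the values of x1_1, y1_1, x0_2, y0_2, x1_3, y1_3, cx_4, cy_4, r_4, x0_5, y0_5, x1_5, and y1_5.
x1_1 = 200, y1_1 = 72, x0_2 = 156, y0_2 = 88, x1_3 = 344, y1_3 = 72, cx_4 = 260, cy_4 = 208, r_4 = 76, x0_5 = 288, y0_5 = 176, x1_5 = 384, y1_5 = 244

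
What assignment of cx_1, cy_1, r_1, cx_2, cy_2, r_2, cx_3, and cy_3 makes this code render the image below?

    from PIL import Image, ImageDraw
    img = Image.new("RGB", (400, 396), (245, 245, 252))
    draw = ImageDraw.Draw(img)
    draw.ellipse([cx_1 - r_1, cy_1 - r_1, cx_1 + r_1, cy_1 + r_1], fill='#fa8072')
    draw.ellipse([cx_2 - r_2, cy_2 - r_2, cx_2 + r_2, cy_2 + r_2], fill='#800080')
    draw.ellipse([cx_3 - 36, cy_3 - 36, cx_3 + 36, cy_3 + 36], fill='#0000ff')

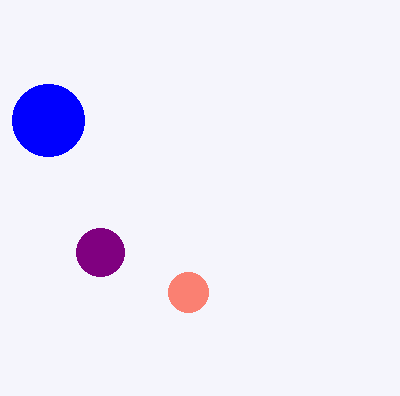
cx_1 = 188; cy_1 = 292; r_1 = 20; cx_2 = 100; cy_2 = 252; r_2 = 24; cx_3 = 48; cy_3 = 120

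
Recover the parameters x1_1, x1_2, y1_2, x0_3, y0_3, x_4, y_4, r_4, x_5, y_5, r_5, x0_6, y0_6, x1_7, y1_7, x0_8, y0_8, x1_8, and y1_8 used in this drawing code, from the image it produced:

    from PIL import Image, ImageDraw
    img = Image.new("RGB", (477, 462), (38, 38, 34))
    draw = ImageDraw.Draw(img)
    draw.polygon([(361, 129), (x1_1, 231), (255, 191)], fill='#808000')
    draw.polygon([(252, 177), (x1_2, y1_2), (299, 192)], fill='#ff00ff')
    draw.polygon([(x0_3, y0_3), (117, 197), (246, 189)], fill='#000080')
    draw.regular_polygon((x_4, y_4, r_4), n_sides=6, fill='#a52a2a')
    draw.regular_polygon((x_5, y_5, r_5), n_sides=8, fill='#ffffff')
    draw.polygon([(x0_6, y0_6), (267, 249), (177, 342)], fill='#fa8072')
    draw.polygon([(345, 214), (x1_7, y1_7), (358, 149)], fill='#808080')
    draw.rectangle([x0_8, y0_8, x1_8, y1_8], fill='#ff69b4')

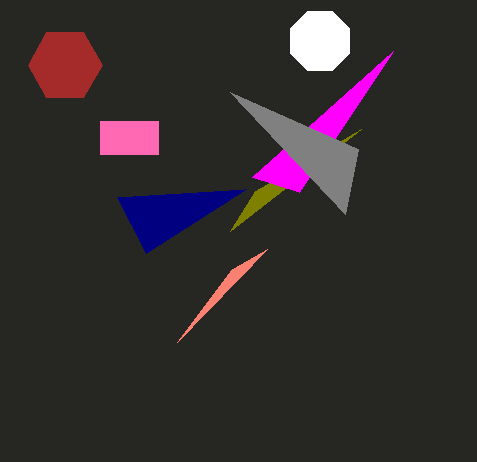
x1_1 = 230; x1_2 = 393; y1_2 = 51; x0_3 = 146; y0_3 = 253; x_4 = 65; y_4 = 65; r_4 = 37; x_5 = 320; y_5 = 41; r_5 = 32; x0_6 = 232; y0_6 = 269; x1_7 = 230; y1_7 = 92; x0_8 = 100; y0_8 = 121; x1_8 = 158; y1_8 = 154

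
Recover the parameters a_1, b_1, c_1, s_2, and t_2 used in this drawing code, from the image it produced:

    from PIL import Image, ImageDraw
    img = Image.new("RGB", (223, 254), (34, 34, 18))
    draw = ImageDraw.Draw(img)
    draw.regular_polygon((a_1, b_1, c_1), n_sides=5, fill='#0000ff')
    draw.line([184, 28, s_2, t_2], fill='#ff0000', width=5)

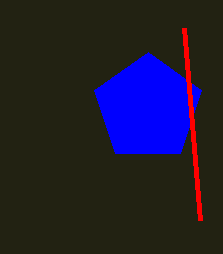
a_1 = 148; b_1 = 108; c_1 = 56; s_2 = 200; t_2 = 220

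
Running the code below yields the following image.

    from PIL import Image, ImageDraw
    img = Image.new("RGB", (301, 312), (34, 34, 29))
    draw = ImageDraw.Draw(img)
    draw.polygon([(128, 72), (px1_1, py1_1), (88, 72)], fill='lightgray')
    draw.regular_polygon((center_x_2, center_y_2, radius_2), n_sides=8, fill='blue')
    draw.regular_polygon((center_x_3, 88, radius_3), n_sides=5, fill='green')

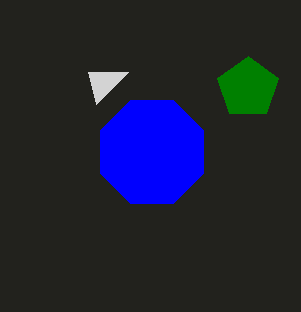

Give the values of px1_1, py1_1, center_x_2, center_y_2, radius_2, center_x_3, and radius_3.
px1_1 = 96; py1_1 = 104; center_x_2 = 152; center_y_2 = 152; radius_2 = 56; center_x_3 = 248; radius_3 = 32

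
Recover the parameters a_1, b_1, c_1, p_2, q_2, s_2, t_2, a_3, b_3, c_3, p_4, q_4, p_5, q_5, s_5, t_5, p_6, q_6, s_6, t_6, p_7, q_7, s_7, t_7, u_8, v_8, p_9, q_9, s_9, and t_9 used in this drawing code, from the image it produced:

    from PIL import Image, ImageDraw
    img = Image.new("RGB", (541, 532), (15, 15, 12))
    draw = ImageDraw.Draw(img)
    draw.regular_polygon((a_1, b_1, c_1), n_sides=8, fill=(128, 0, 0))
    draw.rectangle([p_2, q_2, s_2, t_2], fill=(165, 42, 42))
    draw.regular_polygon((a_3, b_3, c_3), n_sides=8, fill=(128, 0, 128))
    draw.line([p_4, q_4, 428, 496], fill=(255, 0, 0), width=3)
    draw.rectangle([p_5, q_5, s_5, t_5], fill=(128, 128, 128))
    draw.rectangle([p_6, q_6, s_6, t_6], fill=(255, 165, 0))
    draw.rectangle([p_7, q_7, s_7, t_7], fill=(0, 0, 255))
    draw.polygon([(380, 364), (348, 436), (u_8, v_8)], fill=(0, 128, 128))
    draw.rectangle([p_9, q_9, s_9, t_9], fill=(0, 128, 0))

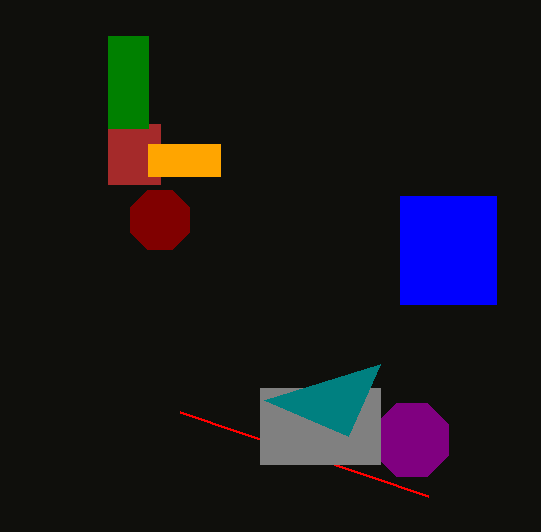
a_1 = 160
b_1 = 220
c_1 = 32
p_2 = 108
q_2 = 124
s_2 = 160
t_2 = 184
a_3 = 412
b_3 = 440
c_3 = 40
p_4 = 180
q_4 = 412
p_5 = 260
q_5 = 388
s_5 = 380
t_5 = 464
p_6 = 148
q_6 = 144
s_6 = 220
t_6 = 176
p_7 = 400
q_7 = 196
s_7 = 496
t_7 = 304
u_8 = 264
v_8 = 400
p_9 = 108
q_9 = 36
s_9 = 148
t_9 = 128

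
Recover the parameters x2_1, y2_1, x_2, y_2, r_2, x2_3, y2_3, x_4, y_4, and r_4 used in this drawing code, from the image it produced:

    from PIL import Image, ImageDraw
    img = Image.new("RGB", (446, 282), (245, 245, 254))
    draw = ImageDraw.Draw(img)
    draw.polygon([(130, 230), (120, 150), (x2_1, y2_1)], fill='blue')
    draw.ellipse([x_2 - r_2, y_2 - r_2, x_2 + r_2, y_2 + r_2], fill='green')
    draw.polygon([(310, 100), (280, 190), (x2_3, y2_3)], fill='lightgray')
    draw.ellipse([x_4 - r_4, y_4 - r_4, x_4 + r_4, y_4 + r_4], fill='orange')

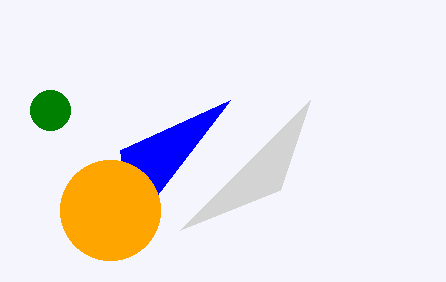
x2_1 = 230
y2_1 = 100
x_2 = 50
y_2 = 110
r_2 = 20
x2_3 = 180
y2_3 = 230
x_4 = 110
y_4 = 210
r_4 = 50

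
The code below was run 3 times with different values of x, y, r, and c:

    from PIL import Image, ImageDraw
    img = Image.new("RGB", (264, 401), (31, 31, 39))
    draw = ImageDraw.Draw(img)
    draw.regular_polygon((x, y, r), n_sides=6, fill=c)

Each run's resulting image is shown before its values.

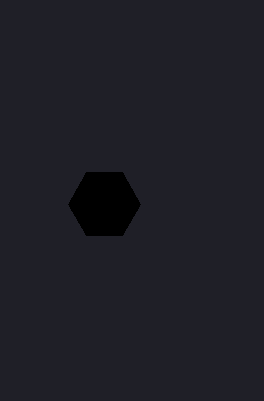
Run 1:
x = 104, y = 204, r = 36, c = 'black'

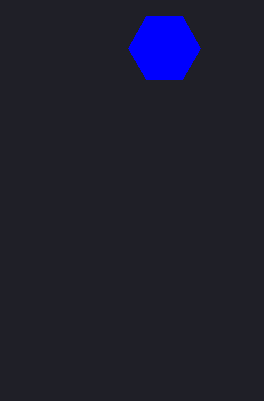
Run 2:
x = 164
y = 48
r = 36
c = 'blue'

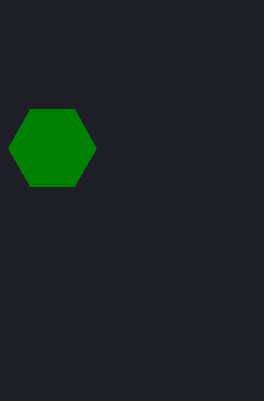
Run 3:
x = 52; y = 148; r = 44; c = 'green'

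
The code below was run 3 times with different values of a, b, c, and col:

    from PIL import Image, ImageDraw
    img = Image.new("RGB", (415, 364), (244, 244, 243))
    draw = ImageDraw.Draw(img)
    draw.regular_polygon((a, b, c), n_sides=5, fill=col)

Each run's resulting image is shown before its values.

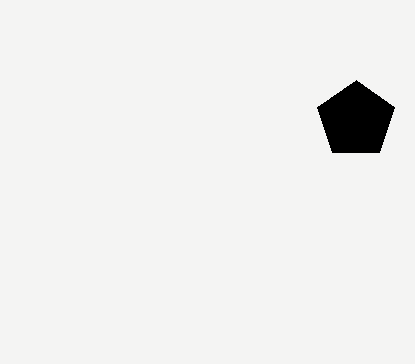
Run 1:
a = 356
b = 120
c = 40
col = 'black'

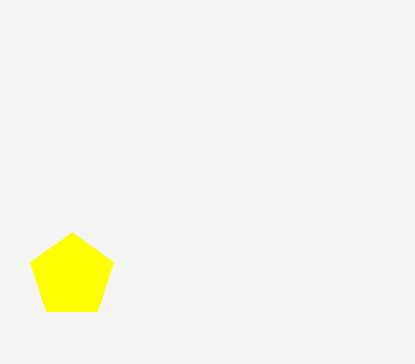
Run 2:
a = 72; b = 276; c = 44; col = 'yellow'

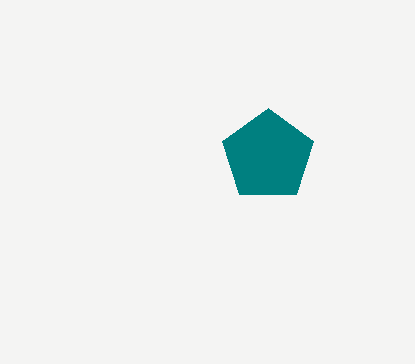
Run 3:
a = 268
b = 156
c = 48
col = 'teal'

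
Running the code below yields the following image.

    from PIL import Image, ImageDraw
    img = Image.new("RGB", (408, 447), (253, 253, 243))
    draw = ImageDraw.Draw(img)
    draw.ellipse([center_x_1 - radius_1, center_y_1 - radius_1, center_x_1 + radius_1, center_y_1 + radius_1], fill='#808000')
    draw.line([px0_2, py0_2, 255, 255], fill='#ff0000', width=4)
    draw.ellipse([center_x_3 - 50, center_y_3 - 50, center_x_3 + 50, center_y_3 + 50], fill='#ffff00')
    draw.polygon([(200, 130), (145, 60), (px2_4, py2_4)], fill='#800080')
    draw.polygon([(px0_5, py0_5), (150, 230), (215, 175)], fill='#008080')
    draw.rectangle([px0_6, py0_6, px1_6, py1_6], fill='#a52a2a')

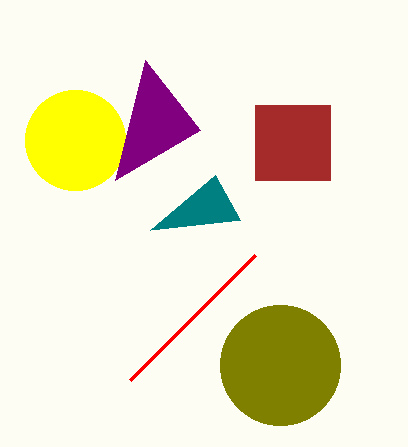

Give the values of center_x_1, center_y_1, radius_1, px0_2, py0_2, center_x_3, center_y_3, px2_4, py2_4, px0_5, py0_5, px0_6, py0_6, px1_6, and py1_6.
center_x_1 = 280
center_y_1 = 365
radius_1 = 60
px0_2 = 130
py0_2 = 380
center_x_3 = 75
center_y_3 = 140
px2_4 = 115
py2_4 = 180
px0_5 = 240
py0_5 = 220
px0_6 = 255
py0_6 = 105
px1_6 = 330
py1_6 = 180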